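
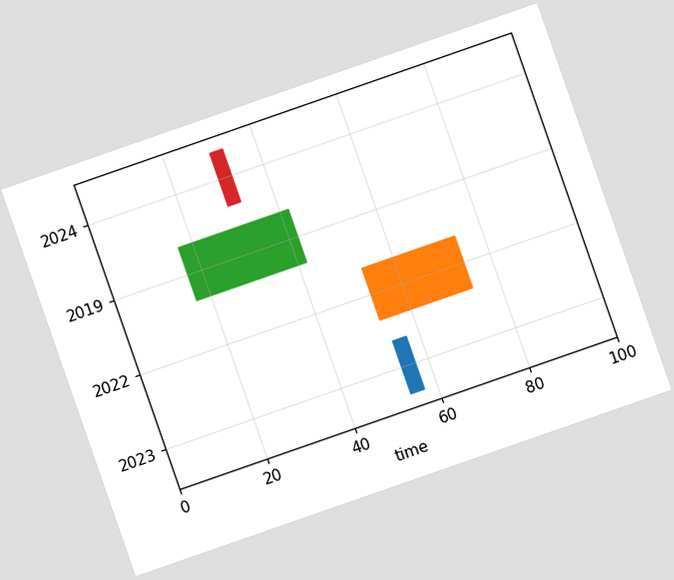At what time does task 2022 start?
53

The chart is tilted about 19° counter-clockwise. The 2022 bar begins at t=53.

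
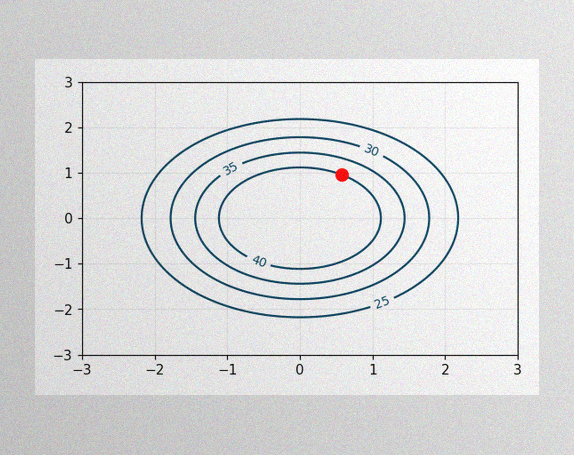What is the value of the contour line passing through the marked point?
40

The image has some photo noise and uneven lighting. The marked point sits on the contour labelled 40.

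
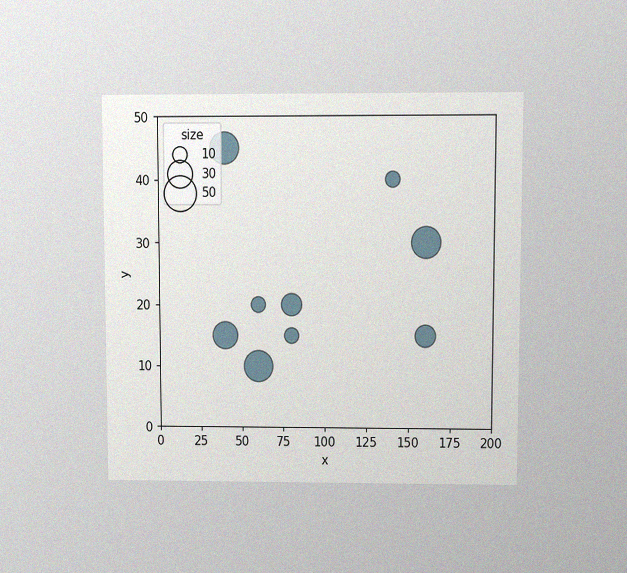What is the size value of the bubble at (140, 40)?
The chart is viewed at a slight angle, with some photo noise. Matching the bubble at (140, 40) against the size legend gives 10.

10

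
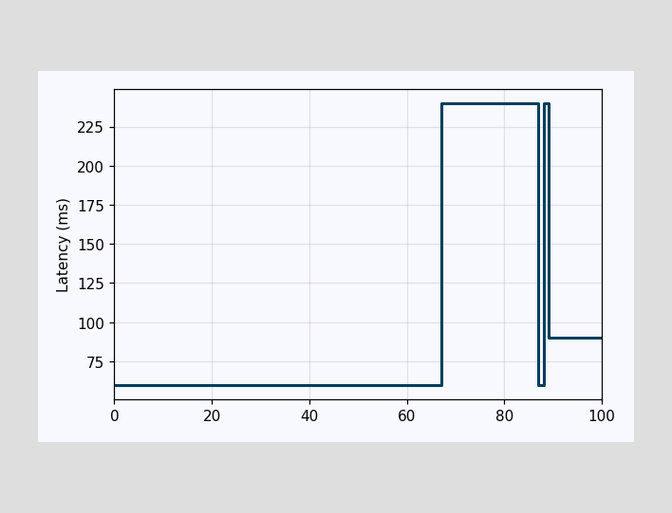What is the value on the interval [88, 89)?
On [88, 89) the step sits at 240ms.

240ms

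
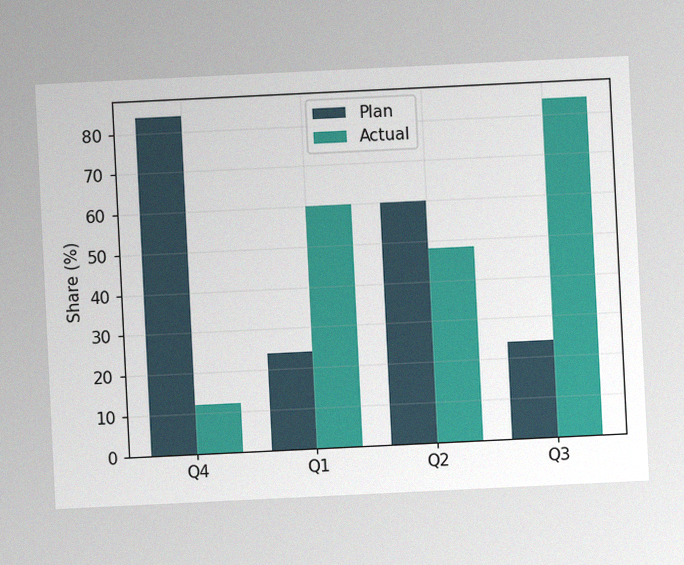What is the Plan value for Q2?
The chart is tilted about 3° counter-clockwise, with some photo noise. The Plan bar at Q2 reaches 60% on the y-axis.

60%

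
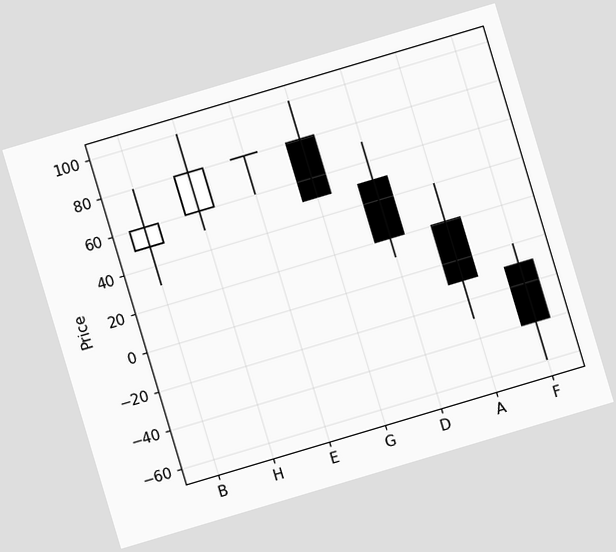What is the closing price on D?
20

The chart is tilted about 17° counter-clockwise. The D candle closes at 20.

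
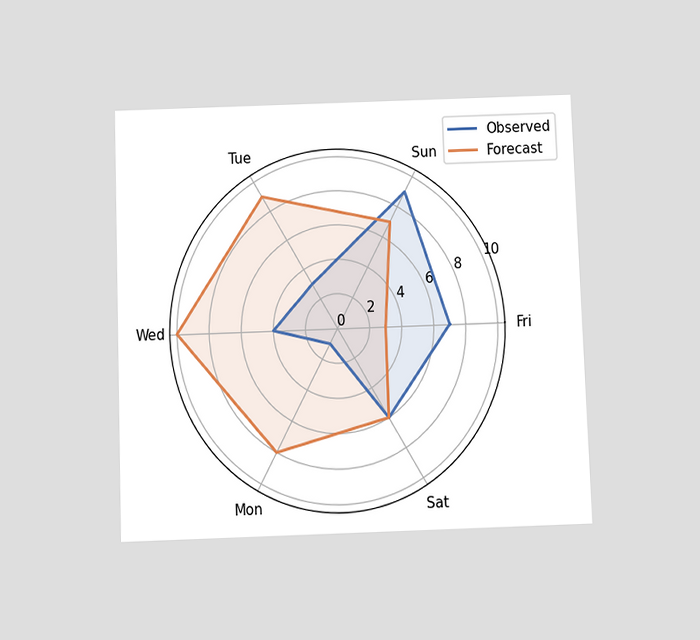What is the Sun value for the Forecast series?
The chart is tilted about 2° counter-clockwise and viewed slightly from below. On the Sun axis, Forecast reaches 7.

7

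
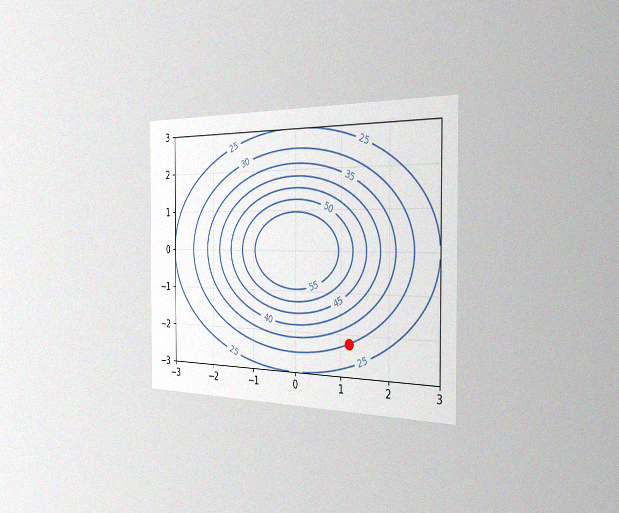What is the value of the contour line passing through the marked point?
30

The chart is viewed slightly from the right, with some photo noise. The marked point sits on the contour labelled 30.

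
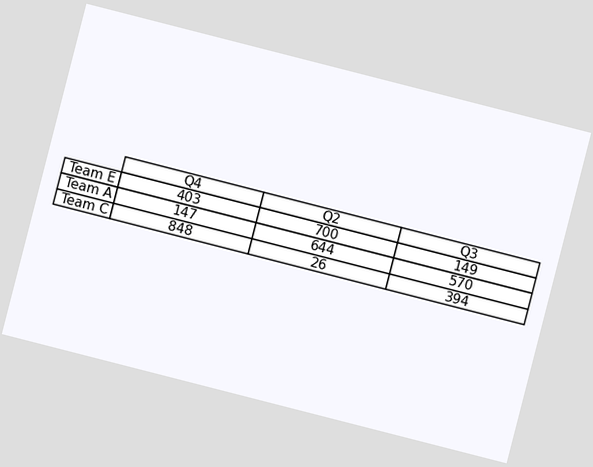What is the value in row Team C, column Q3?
The chart is tilted about 14° clockwise. The (Team C, Q3) cell reads 394.

394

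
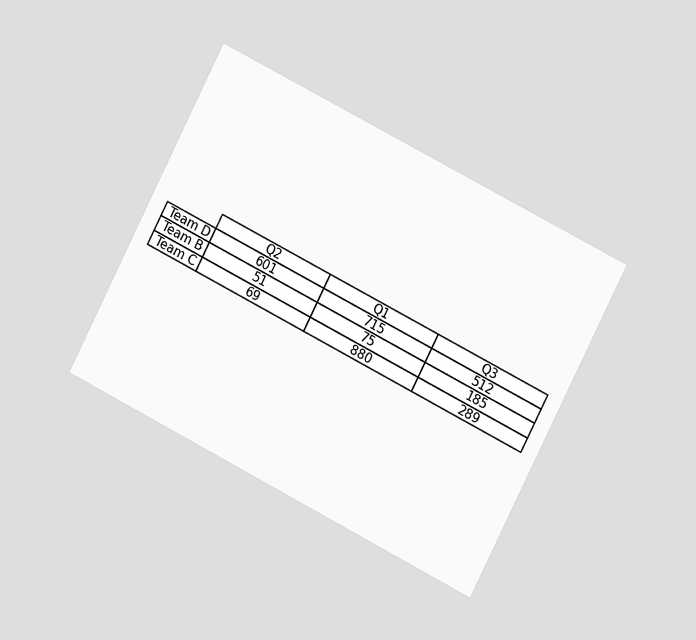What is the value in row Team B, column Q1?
75

The chart is tilted about 27° clockwise and viewed at a slight angle. The (Team B, Q1) cell reads 75.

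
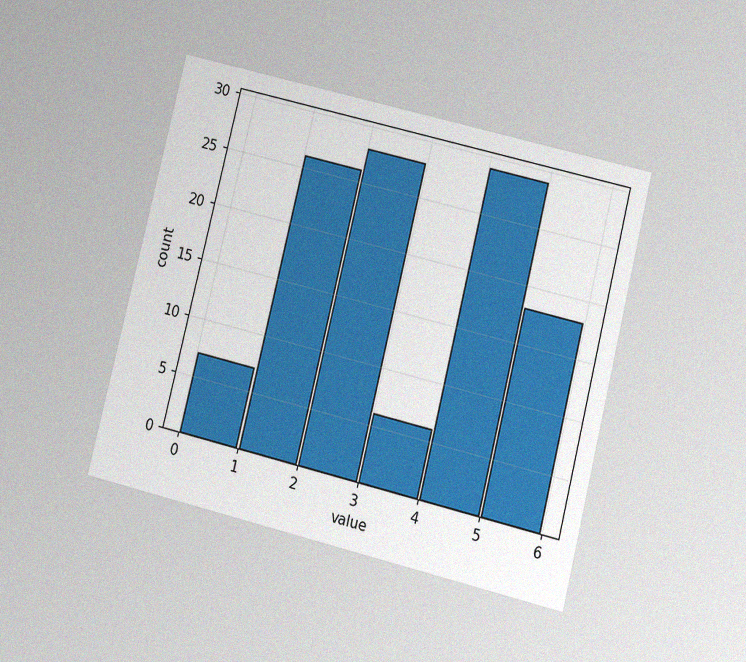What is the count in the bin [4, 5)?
29

The chart is tilted about 14° clockwise and viewed at a slight angle, with some photo noise. The [4, 5) bin has height 29.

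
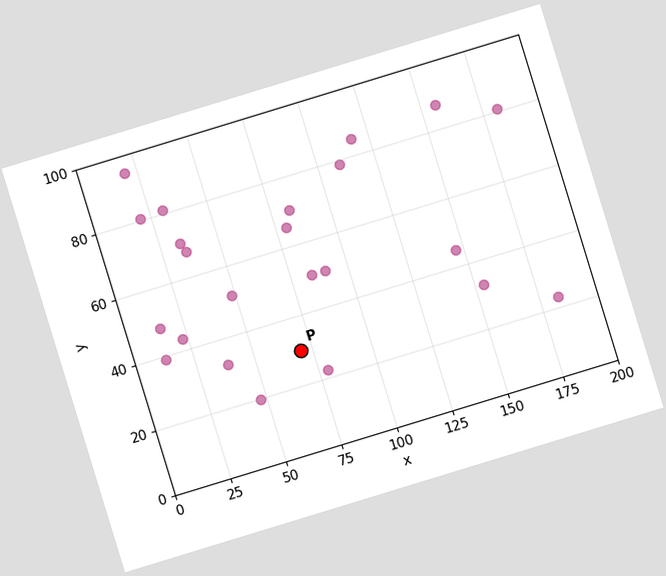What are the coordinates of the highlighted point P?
(70, 30)

The chart is tilted about 17° counter-clockwise. Following the gridlines from P to each axis, P sits at (70, 30).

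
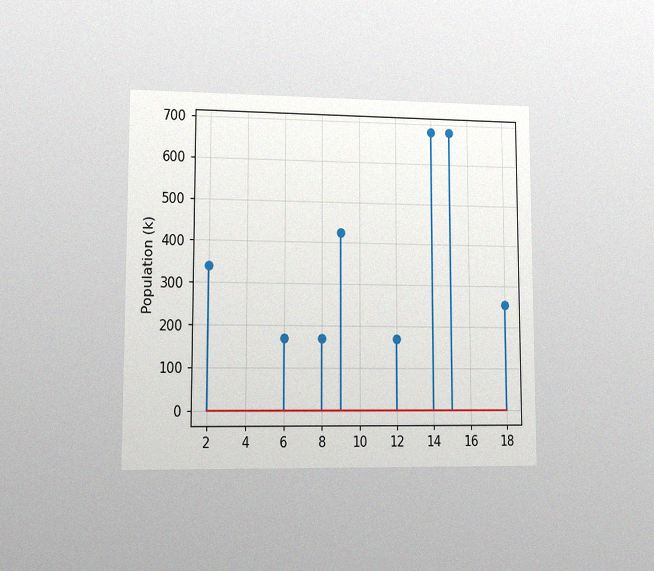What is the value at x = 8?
The chart is viewed at a slight angle, with some photo noise. The stem at x=8 reaches 170k.

170k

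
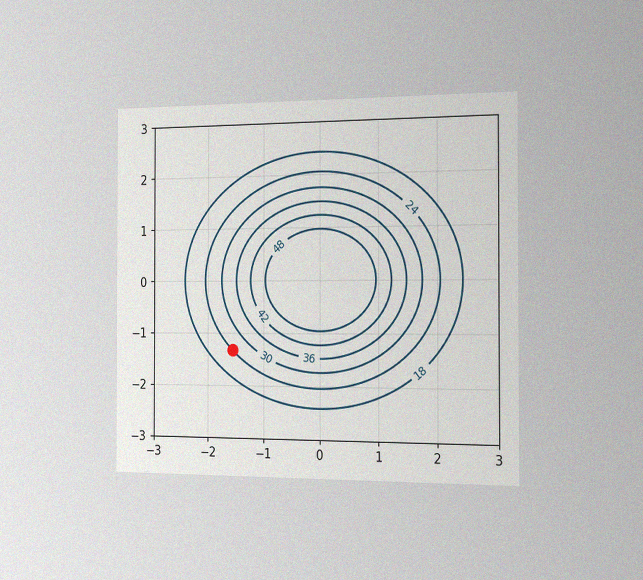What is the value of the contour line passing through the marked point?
The chart is viewed slightly from the right, with some photo noise. The marked point sits on the contour labelled 24.

24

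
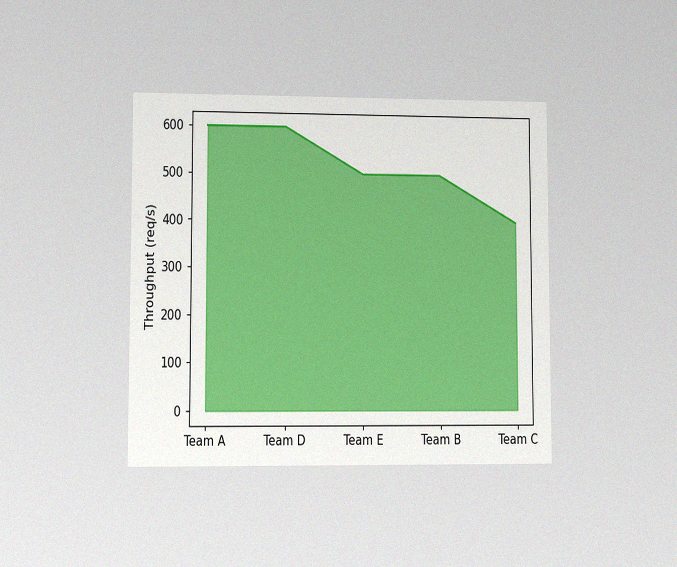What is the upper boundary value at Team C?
The chart is viewed at a slight angle, with some photo noise. At Team C the upper boundary is at 400req/s.

400req/s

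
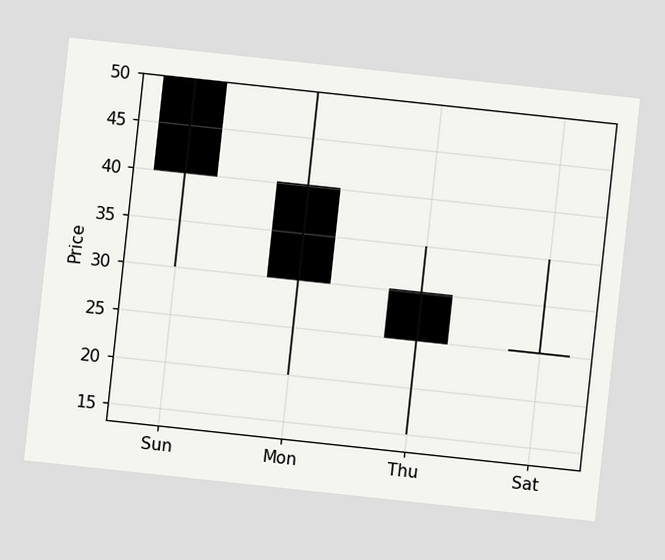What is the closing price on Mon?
30

The chart is tilted about 6° clockwise. The Mon candle closes at 30.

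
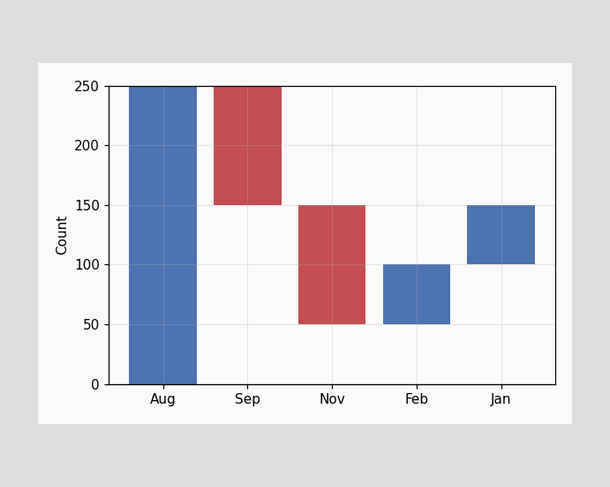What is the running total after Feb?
After Feb the running total reaches 100.

100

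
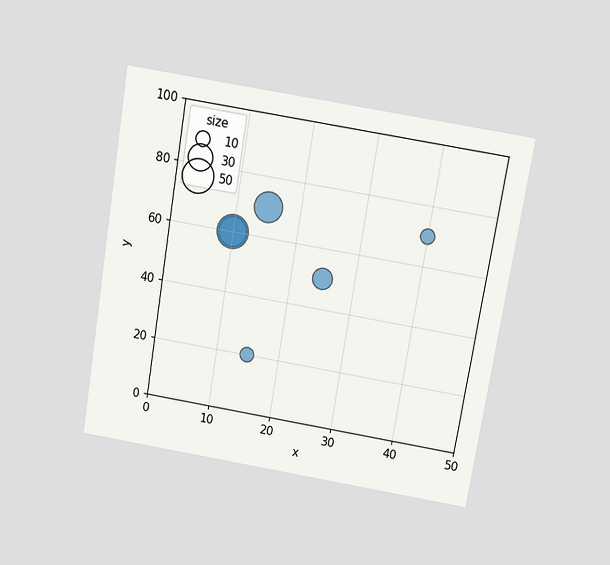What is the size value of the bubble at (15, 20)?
10

The chart is tilted about 9° clockwise and viewed slightly from above. Matching the bubble at (15, 20) against the size legend gives 10.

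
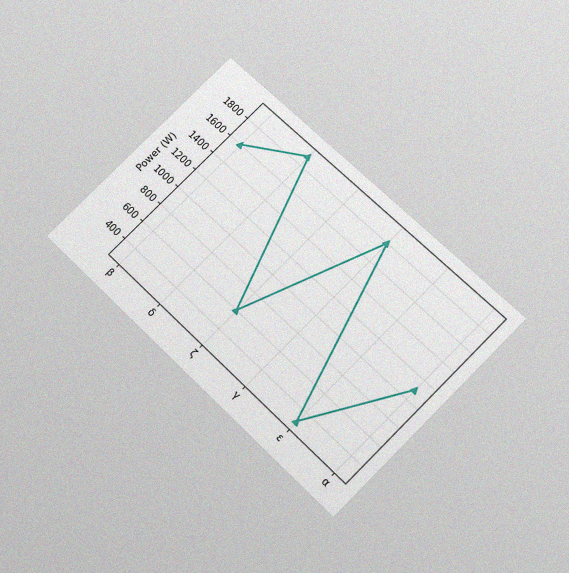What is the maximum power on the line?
1900W

The chart is tilted about 45° clockwise and viewed slightly from below, with some photo noise. The highest point is at δ, and reading across to the y-axis gives 1900W.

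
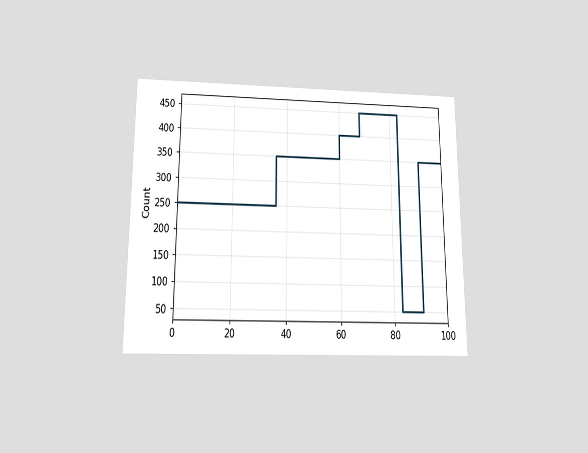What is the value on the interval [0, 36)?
250

The chart is viewed slightly from below. On [0, 36) the step sits at 250.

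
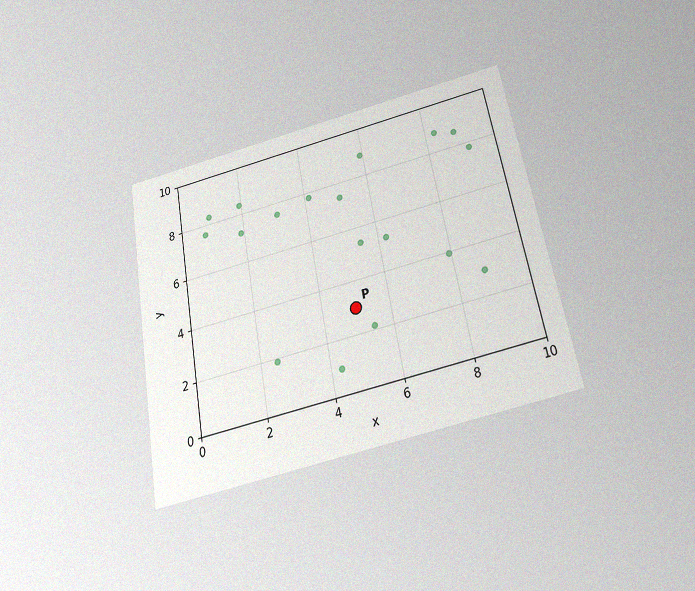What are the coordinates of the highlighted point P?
(5, 3)

The chart is tilted about 10° counter-clockwise and viewed slightly from below, with some photo noise. Following the gridlines from P to each axis, P sits at (5, 3).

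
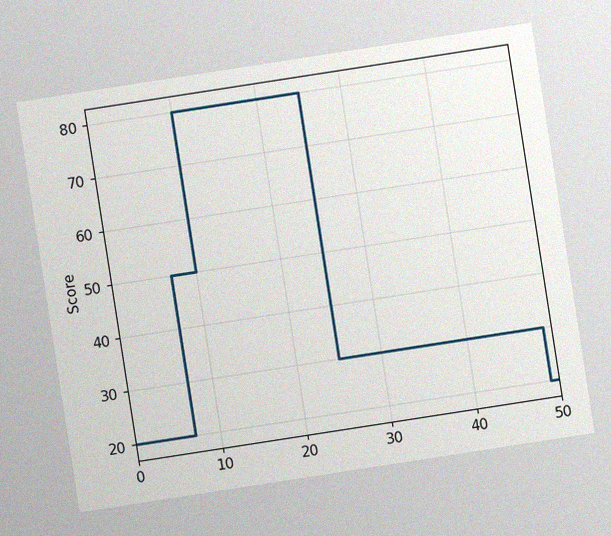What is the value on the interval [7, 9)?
50

The chart is tilted about 9° counter-clockwise, with some photo noise. On [7, 9) the step sits at 50.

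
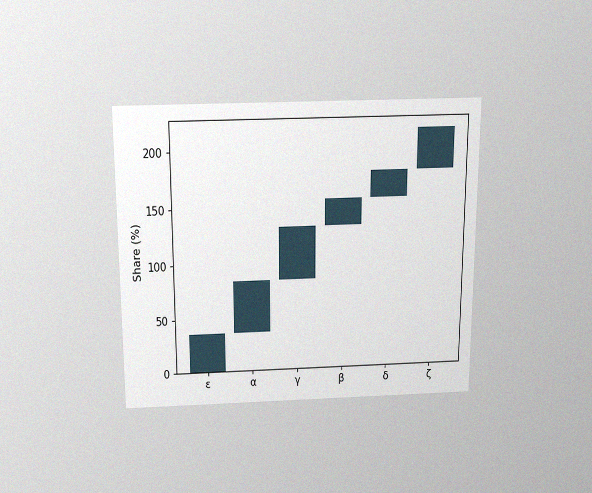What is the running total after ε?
The chart is viewed slightly from above, with some photo noise. After ε the running total reaches 36%.

36%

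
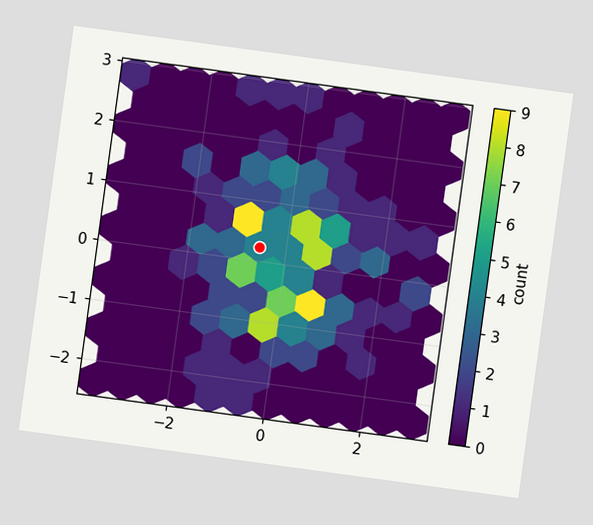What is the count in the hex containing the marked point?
The chart is tilted about 8° clockwise. The marked hex reads 4 on the colorbar.

4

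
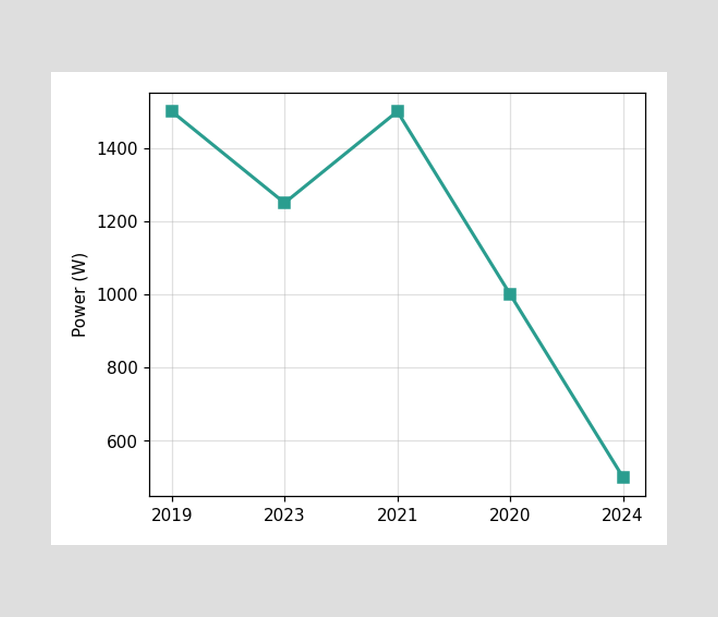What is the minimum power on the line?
The lowest point is at 2024, and reading across to the y-axis gives 500W.

500W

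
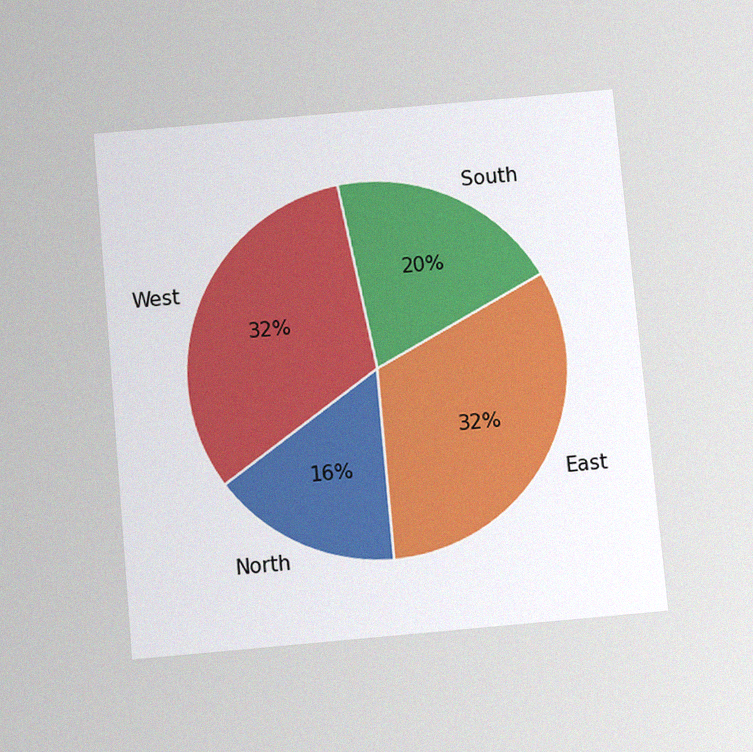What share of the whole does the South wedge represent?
20%

The chart is tilted about 5° counter-clockwise and viewed slightly from below, with some photo noise. The South slice takes up 20% of the pie.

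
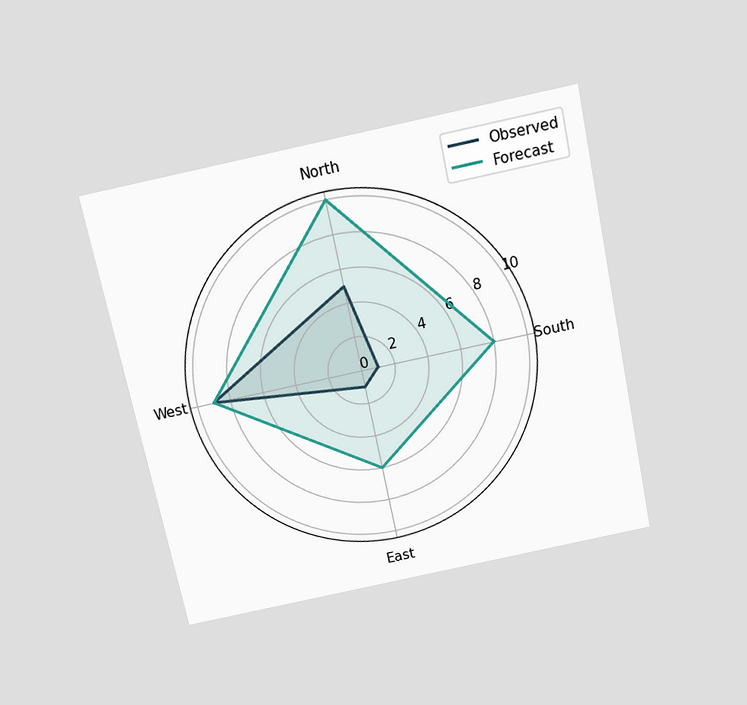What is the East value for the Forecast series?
The chart is tilted about 12° counter-clockwise and viewed slightly from above. On the East axis, Forecast reaches 6.

6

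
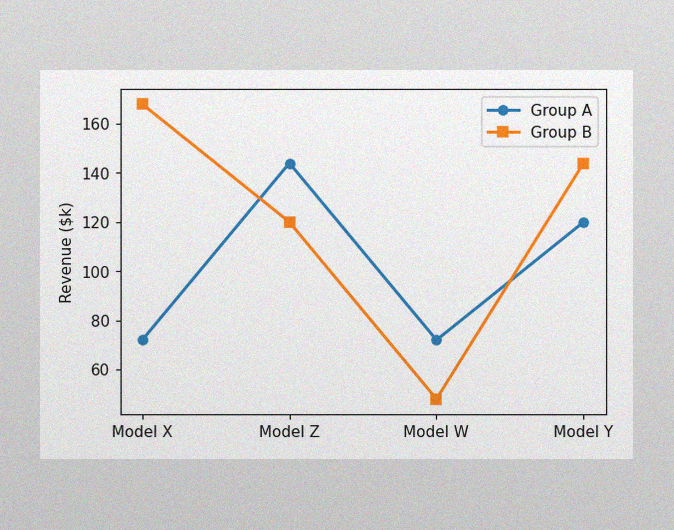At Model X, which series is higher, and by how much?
Group B, by $96k

The image has some photo noise and uneven lighting. At Model X, Group B sits above the other line by $96k.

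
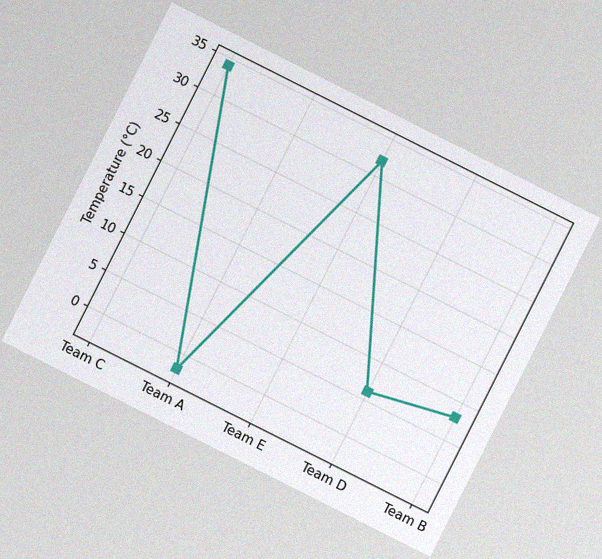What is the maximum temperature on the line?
The chart is tilted about 27° clockwise, with some photo noise. The highest point is at Team C, and reading across to the y-axis gives 34°C.

34°C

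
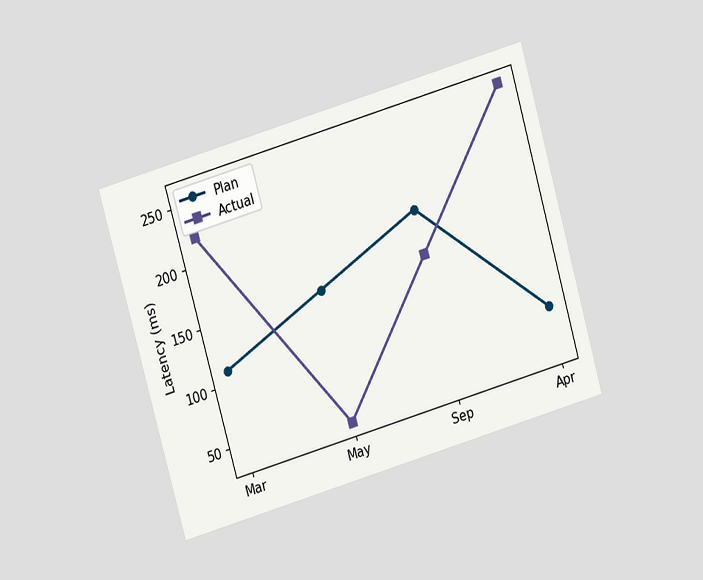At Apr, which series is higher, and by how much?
The chart is tilted about 16° counter-clockwise and viewed at a slight angle. At Apr, Actual sits above the other line by 185ms.

Actual, by 185ms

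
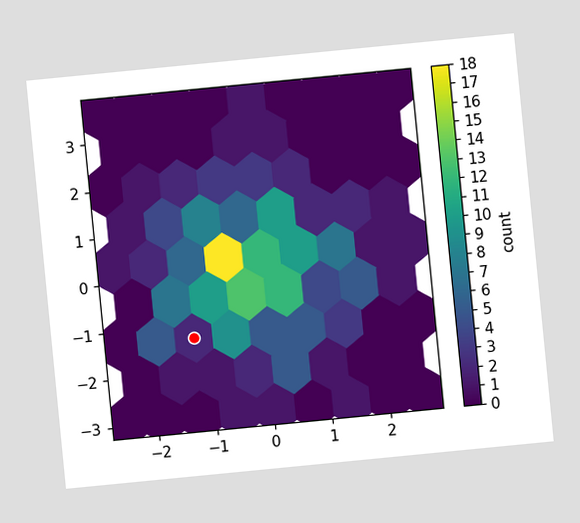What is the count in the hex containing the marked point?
2

The chart is tilted about 6° counter-clockwise. The marked hex reads 2 on the colorbar.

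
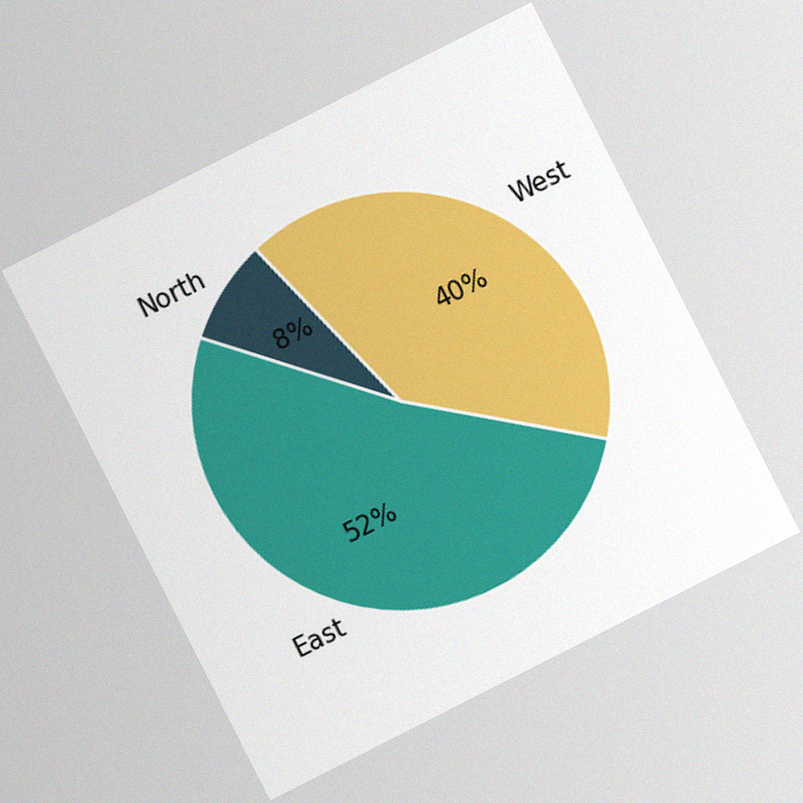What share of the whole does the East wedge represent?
52%

The chart is tilted about 27° counter-clockwise, with some photo noise. The East slice takes up 52% of the pie.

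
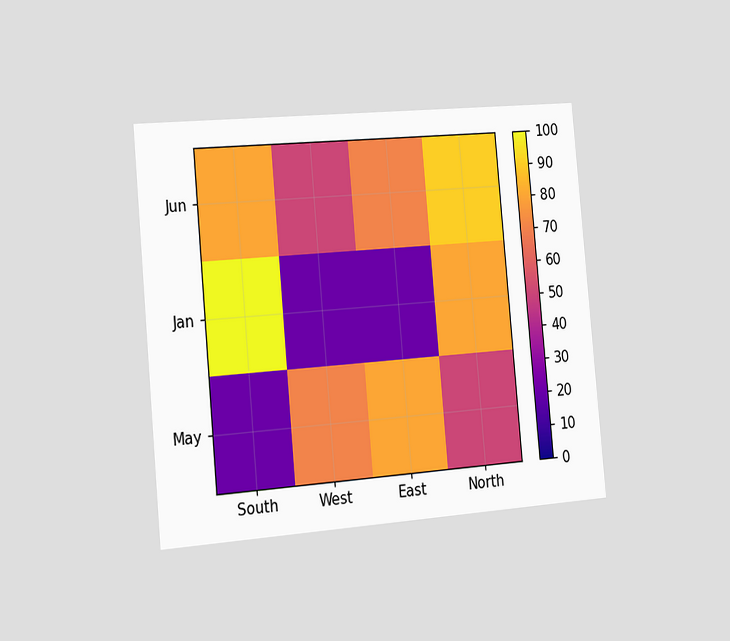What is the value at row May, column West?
The chart is tilted about 5° counter-clockwise and viewed slightly from the left. Matching cell (May, West) against the colorbar gives 70.

70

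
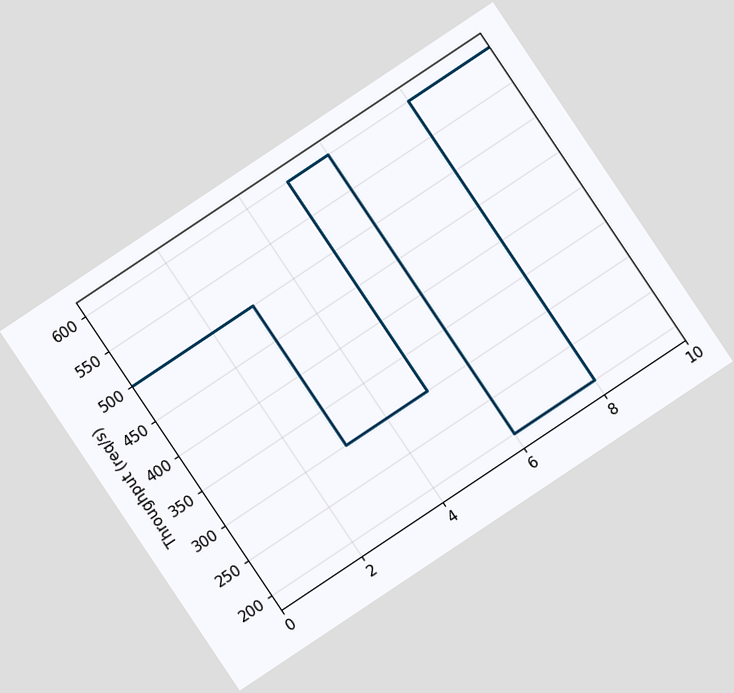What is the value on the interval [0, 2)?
The chart is tilted about 34° counter-clockwise. On [0, 2) the step sits at 500req/s.

500req/s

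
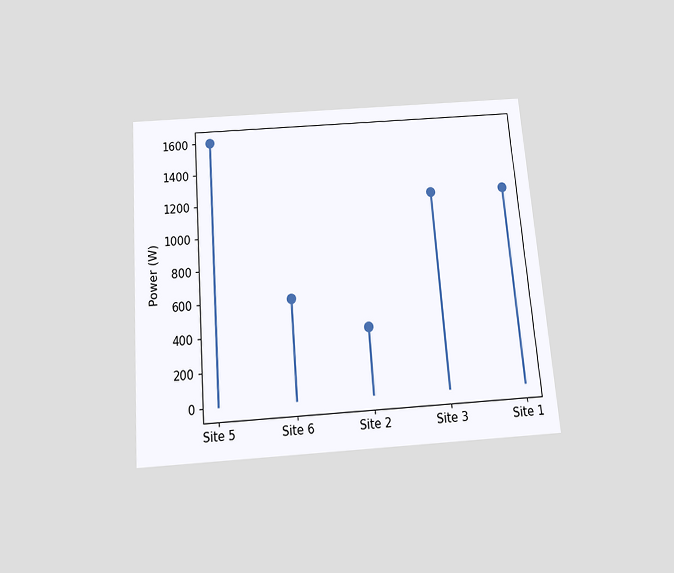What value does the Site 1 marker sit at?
1200W

The chart is tilted about 4° counter-clockwise and viewed slightly from below. The Site 1 marker sits at 1200W.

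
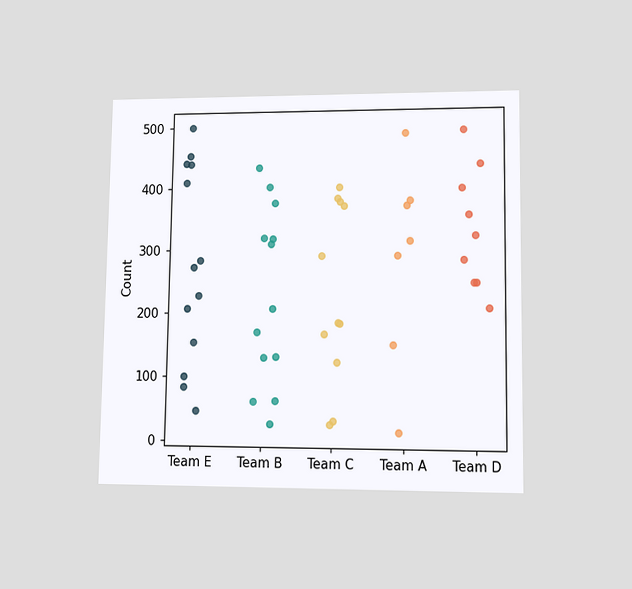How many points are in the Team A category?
The chart is viewed at a slight angle. Counting the markers in the Team A column gives 7.

7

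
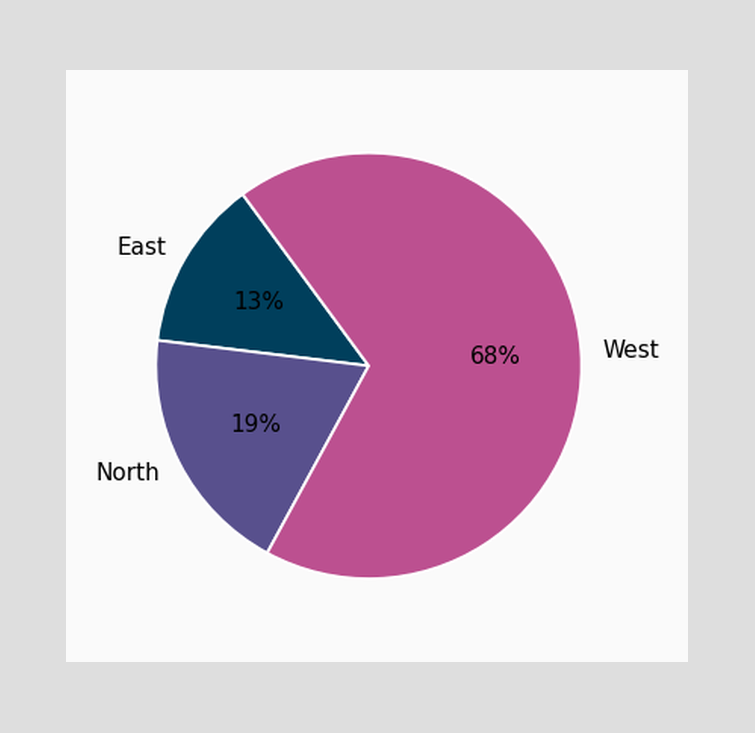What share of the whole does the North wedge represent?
The North slice takes up 19% of the pie.

19%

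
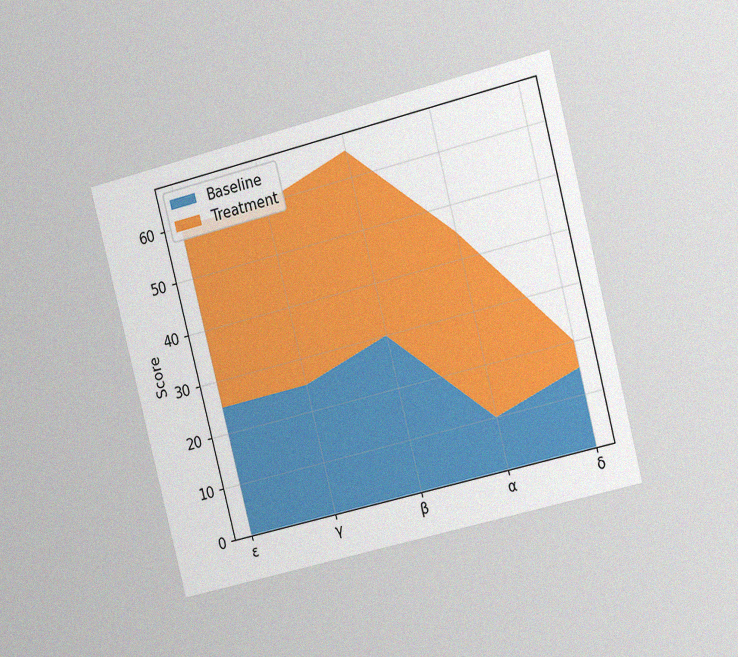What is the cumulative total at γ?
The chart is tilted about 14° counter-clockwise and viewed slightly from the right, with some photo noise. The stacked total at γ reaches 60.

60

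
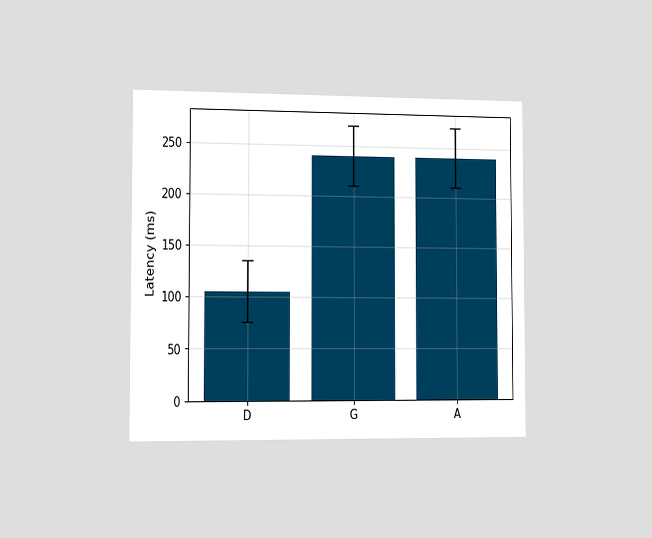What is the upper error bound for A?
270ms

The chart is viewed slightly from the left. The A bar's upper whisker reaches 270ms.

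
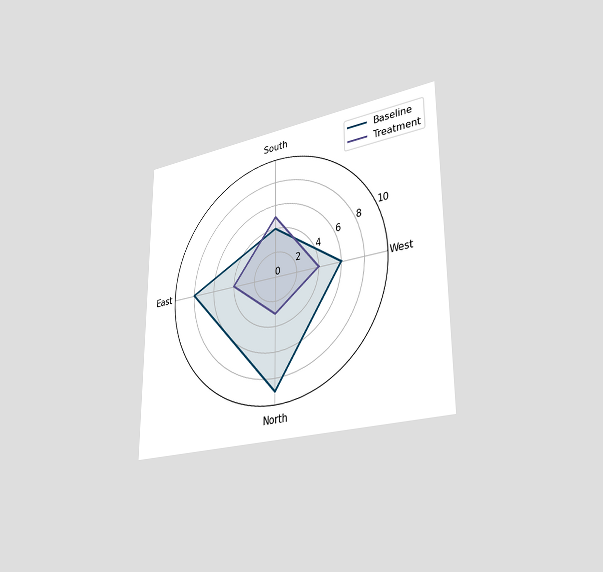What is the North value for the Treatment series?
3

The chart is viewed slightly from the right. On the North axis, Treatment reaches 3.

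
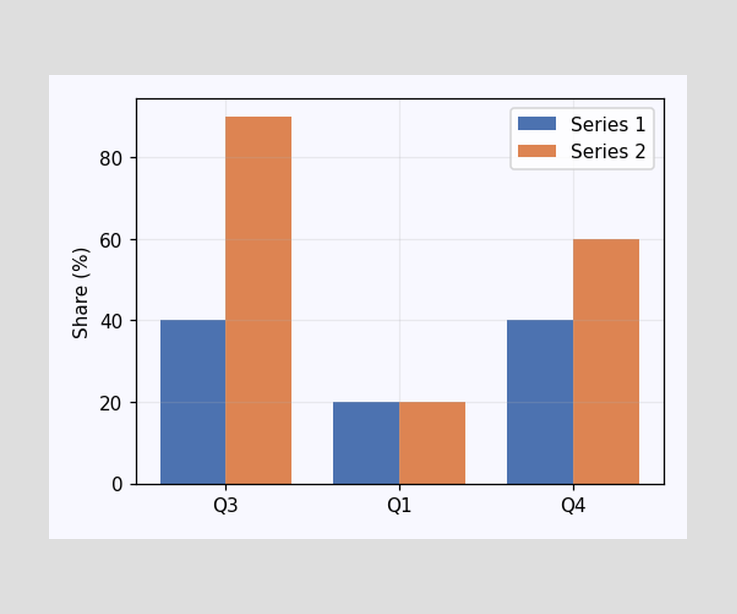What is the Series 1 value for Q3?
The Series 1 bar at Q3 reaches 40% on the y-axis.

40%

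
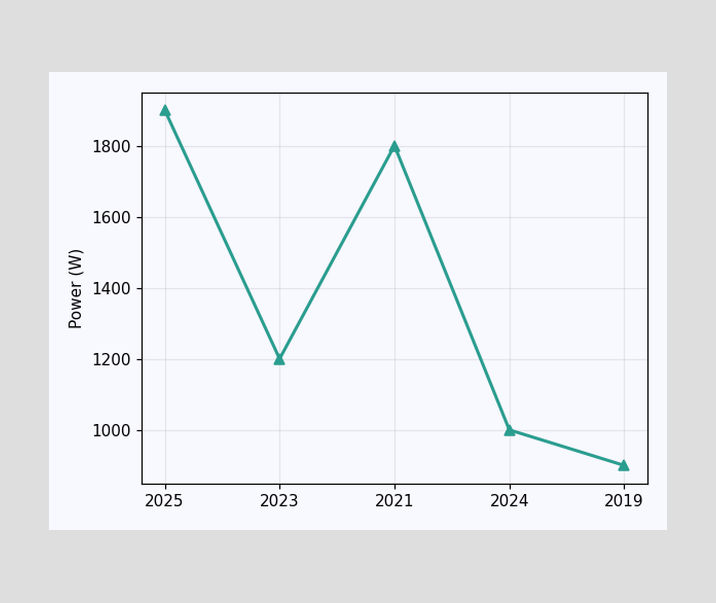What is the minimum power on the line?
The lowest point is at 2019, and reading across to the y-axis gives 900W.

900W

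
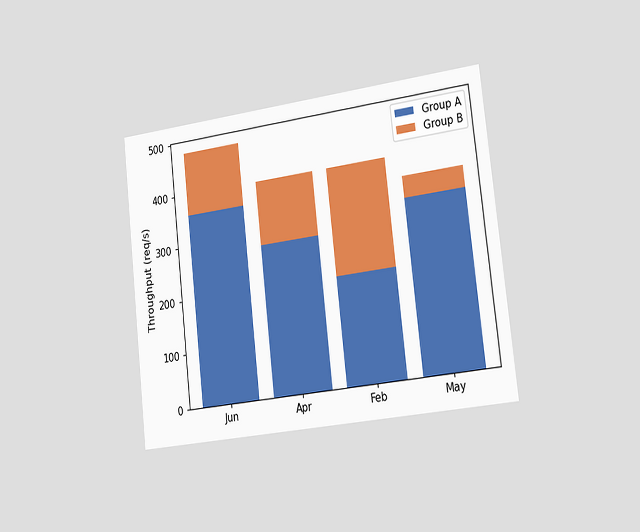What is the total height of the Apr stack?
400req/s

The chart is tilted about 6° counter-clockwise and viewed slightly from the right. The Apr stack's top reaches 400req/s on the y-axis.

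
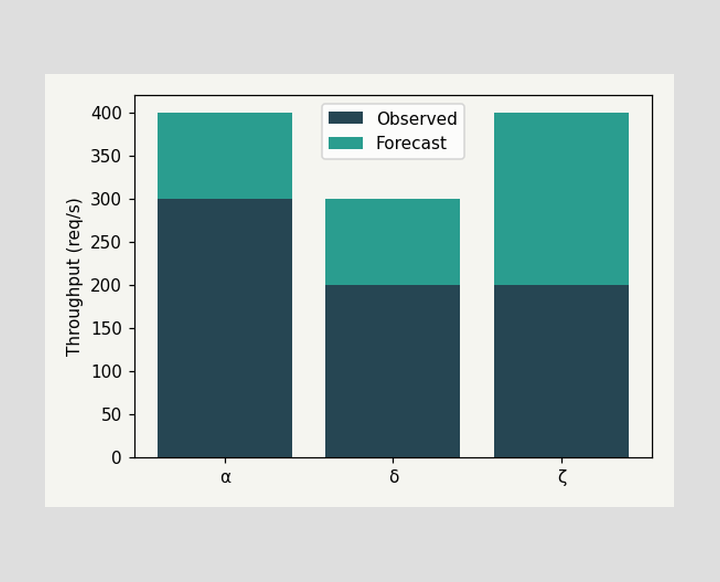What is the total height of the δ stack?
The δ stack's top reaches 300req/s on the y-axis.

300req/s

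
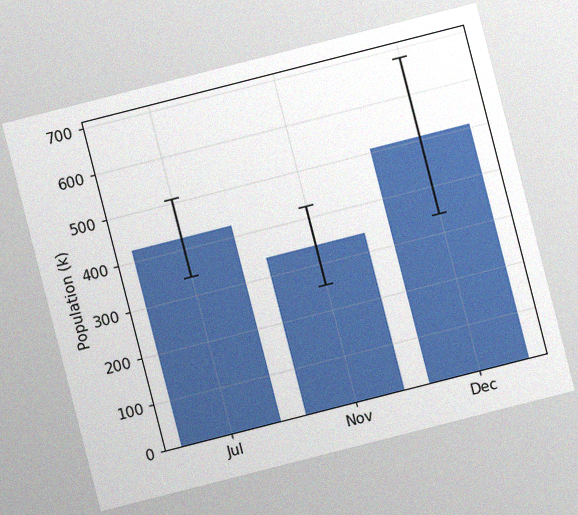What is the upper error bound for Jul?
510k

The chart is tilted about 14° counter-clockwise, with some photo noise. The Jul bar's upper whisker reaches 510k.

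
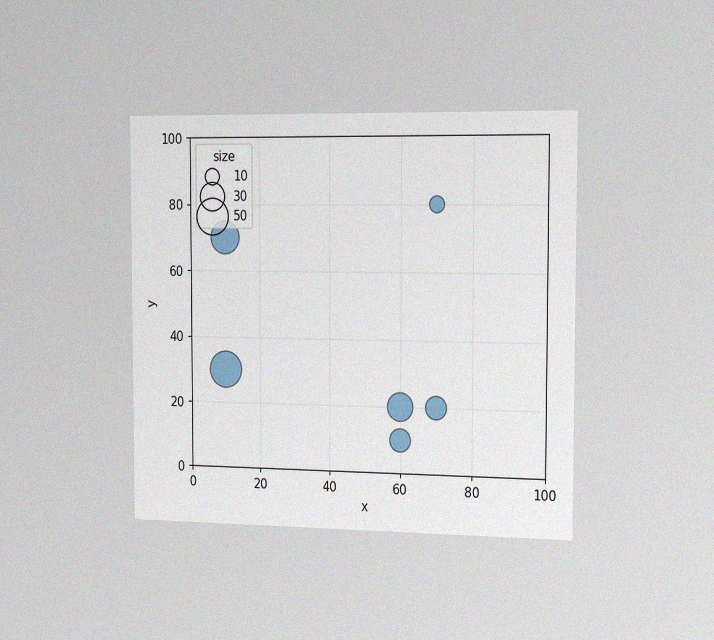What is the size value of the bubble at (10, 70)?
The chart is viewed slightly from the right, with some photo noise. Matching the bubble at (10, 70) against the size legend gives 40.

40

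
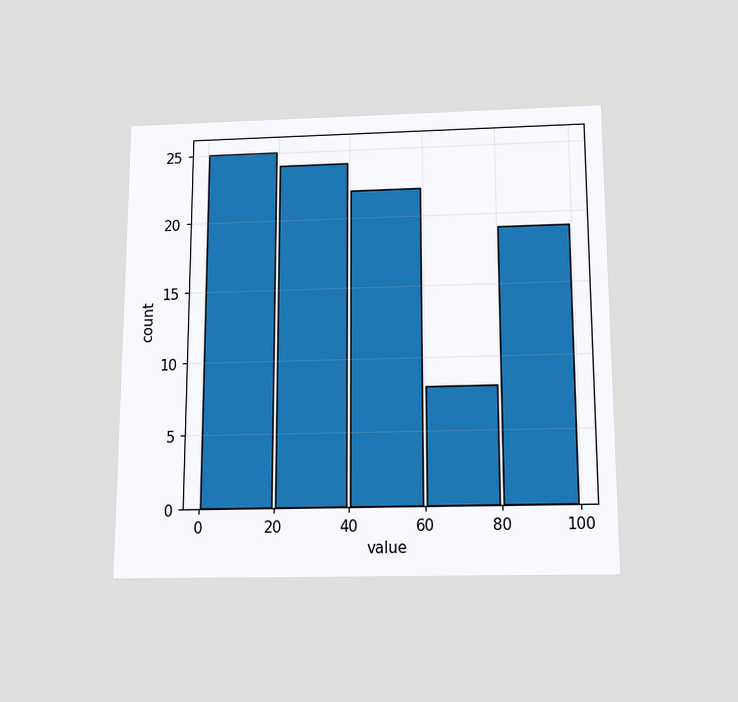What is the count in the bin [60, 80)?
The chart is viewed slightly from below. The [60, 80) bin has height 8.

8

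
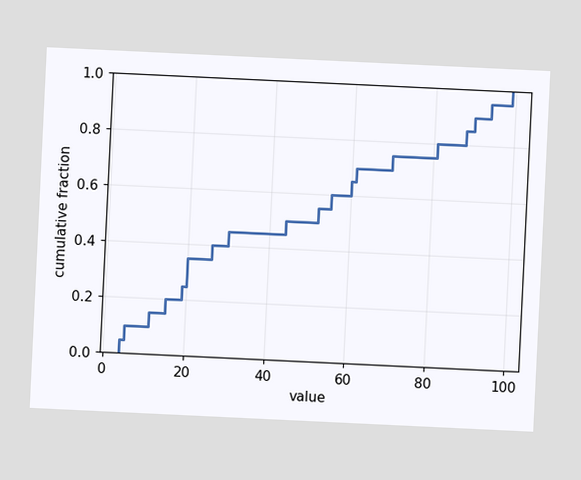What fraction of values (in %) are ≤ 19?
The chart is tilted about 3° clockwise. At x=19 the ECDF step is at 25%.

25%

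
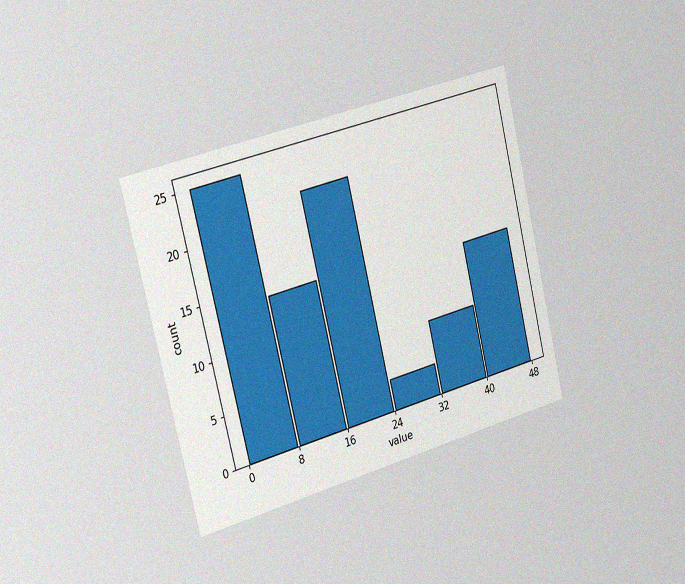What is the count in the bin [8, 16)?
14

The chart is tilted about 14° counter-clockwise and viewed slightly from the left, with some photo noise. The [8, 16) bin has height 14.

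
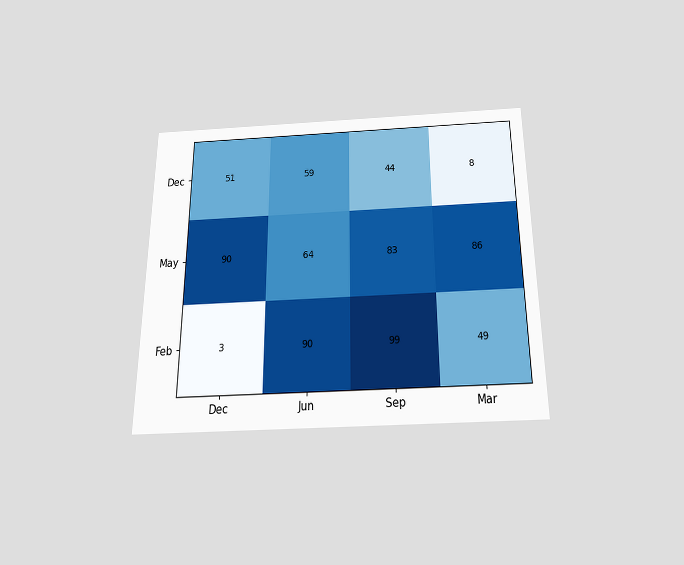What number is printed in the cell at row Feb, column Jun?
90

The chart is viewed slightly from below. The (Feb, Jun) cell reads 90.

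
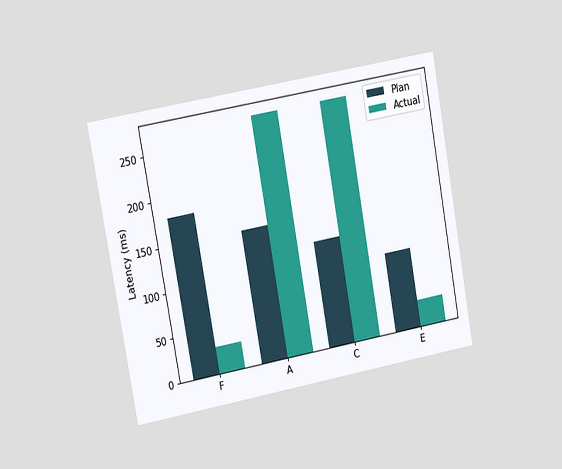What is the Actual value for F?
30ms

The chart is tilted about 10° counter-clockwise and viewed at a slight angle. The Actual bar at F reaches 30ms on the y-axis.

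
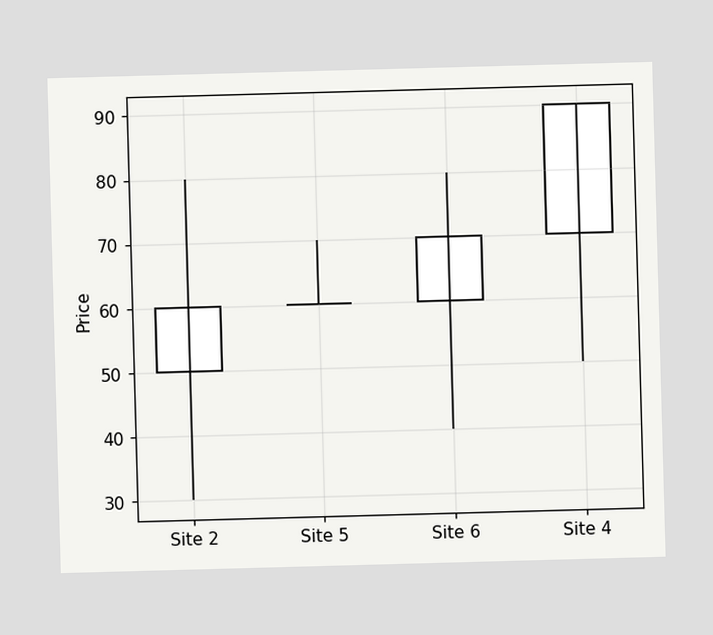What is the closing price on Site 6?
70

The Site 6 candle closes at 70.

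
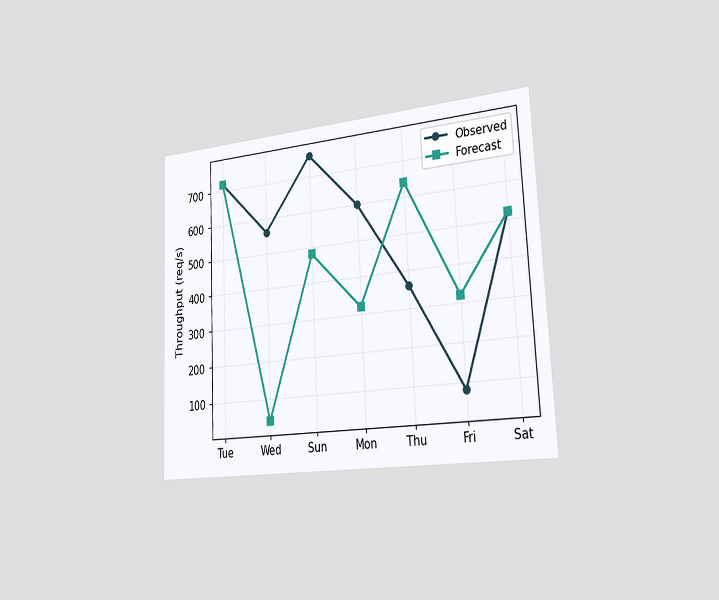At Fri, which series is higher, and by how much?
Forecast, by 240req/s

The chart is tilted about 3° counter-clockwise and viewed slightly from the right. At Fri, Forecast sits above the other line by 240req/s.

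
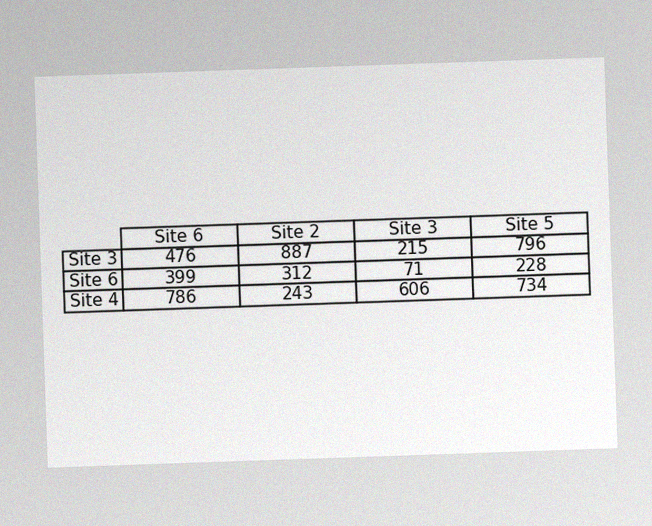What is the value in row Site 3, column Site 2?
The image has some photo noise and uneven lighting. The (Site 3, Site 2) cell reads 887.

887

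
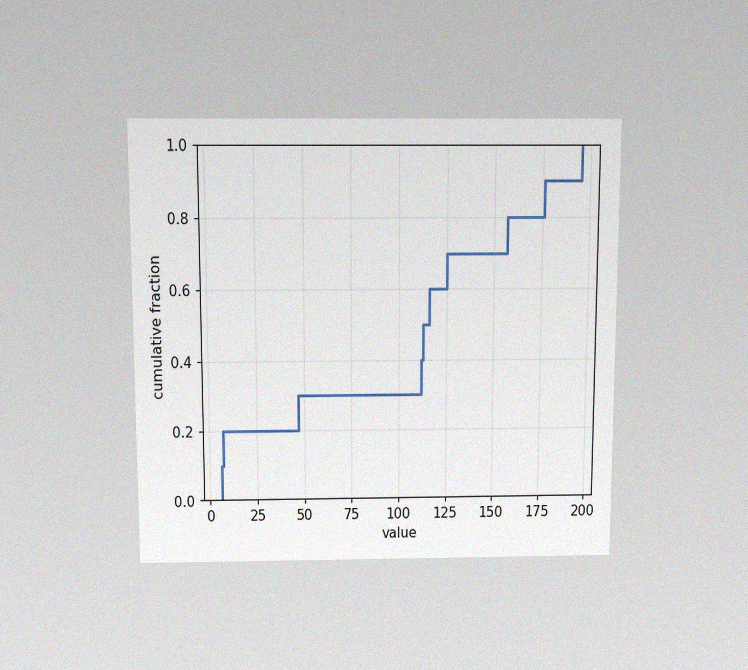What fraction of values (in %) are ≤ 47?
The chart is viewed slightly from above, with some photo noise. At x=47 the ECDF step is at 30%.

30%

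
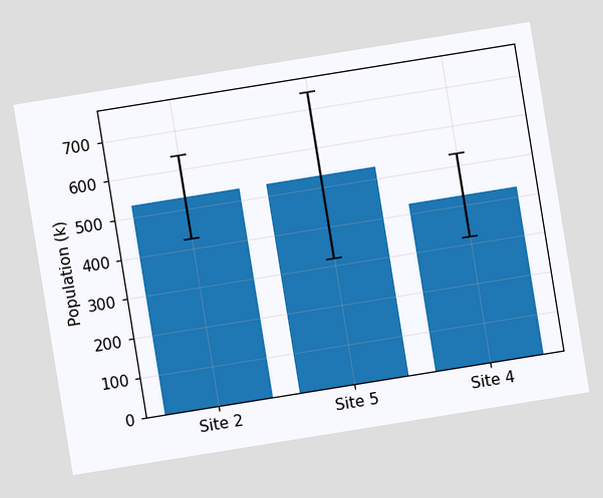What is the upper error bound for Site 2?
The chart is tilted about 9° counter-clockwise. The Site 2 bar's upper whisker reaches 636k.

636k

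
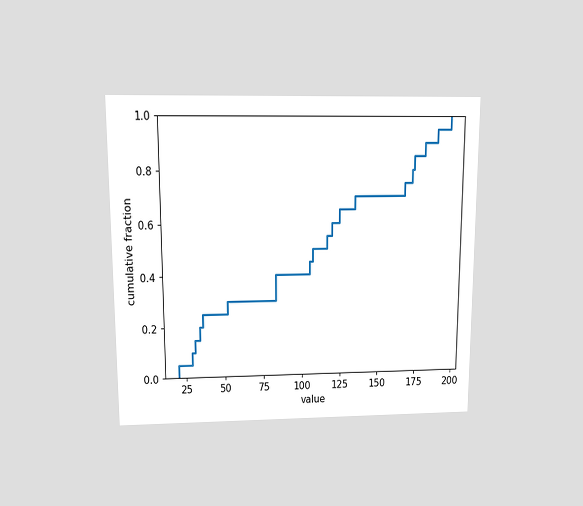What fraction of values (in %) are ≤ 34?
20%

The chart is viewed slightly from above. At x=34 the ECDF step is at 20%.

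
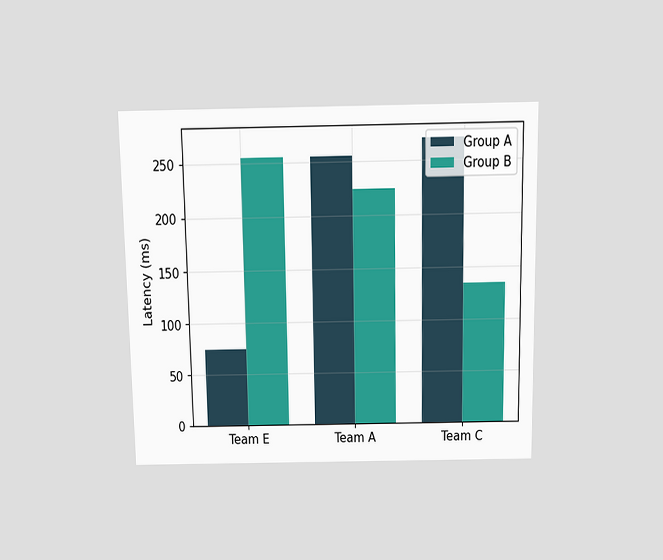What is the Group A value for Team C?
270ms

The chart is viewed slightly from above. The Group A bar at Team C reaches 270ms on the y-axis.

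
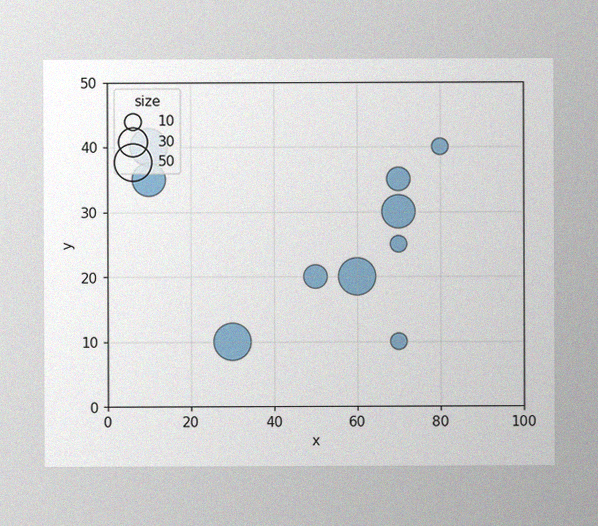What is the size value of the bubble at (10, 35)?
40

The image has some photo noise and uneven lighting. Matching the bubble at (10, 35) against the size legend gives 40.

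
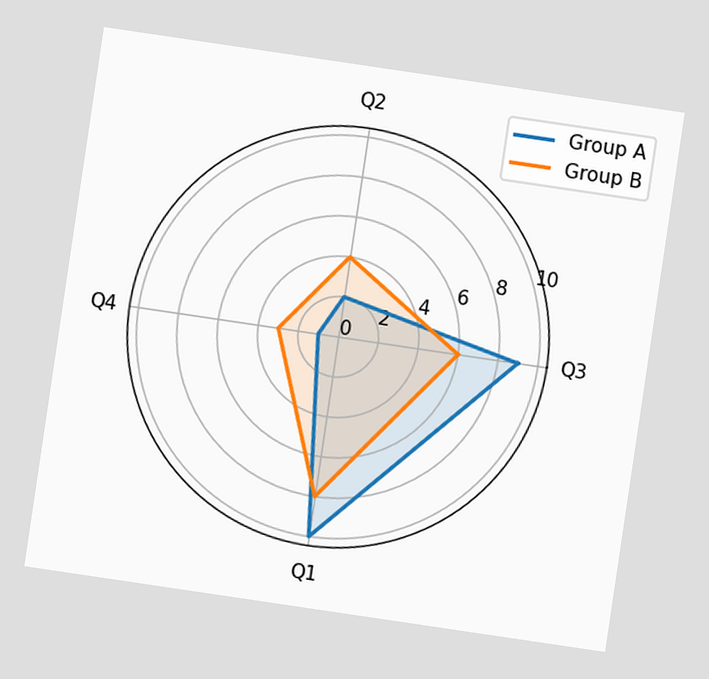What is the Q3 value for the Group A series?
The chart is tilted about 8° clockwise. On the Q3 axis, Group A reaches 9.

9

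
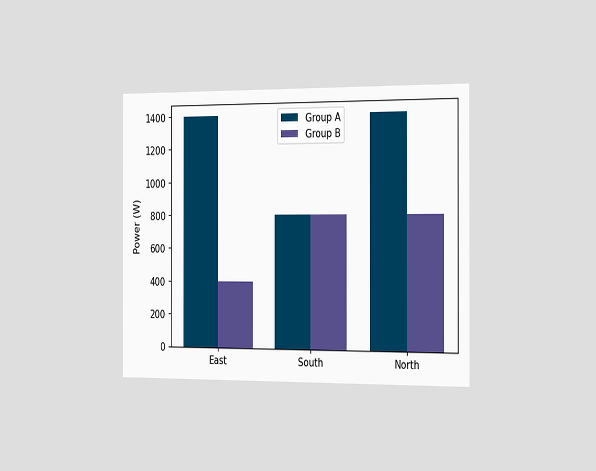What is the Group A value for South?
800W

The chart is viewed slightly from the right. The Group A bar at South reaches 800W on the y-axis.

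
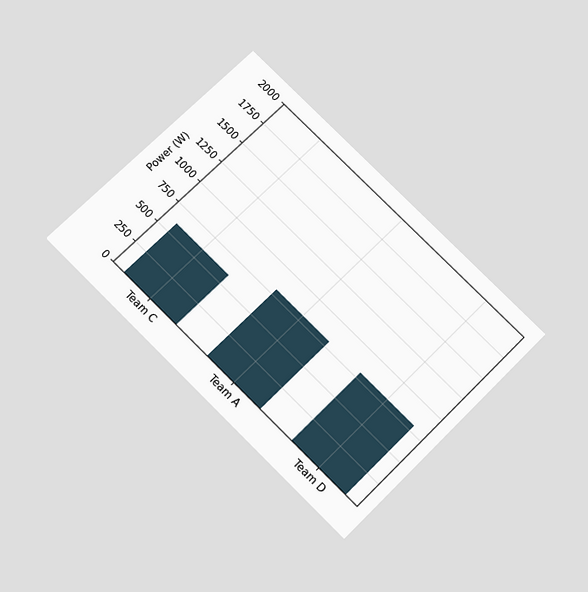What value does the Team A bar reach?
The chart is tilted about 45° clockwise and viewed slightly from below. Reading along the chart's y-axis, the Team A bar reaches 800W.

800W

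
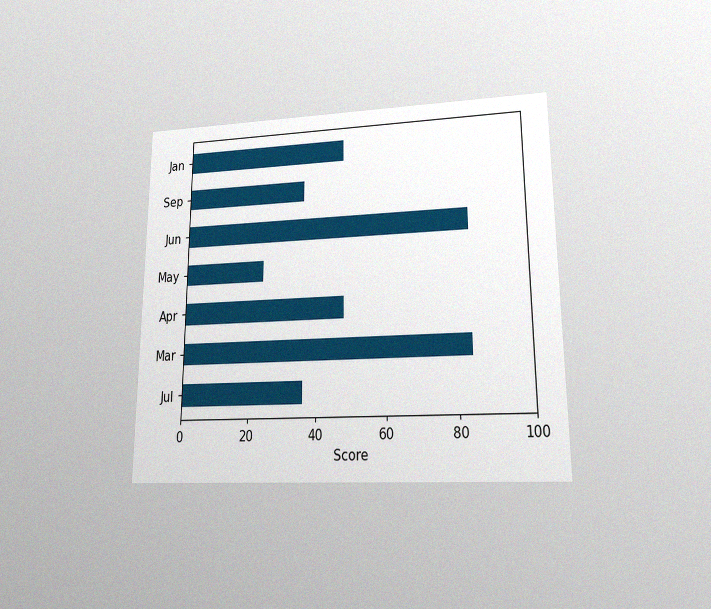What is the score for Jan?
The chart is viewed at a slight angle, with some photo noise. Reading along the chart's x-axis, the Jan bar reaches 48.

48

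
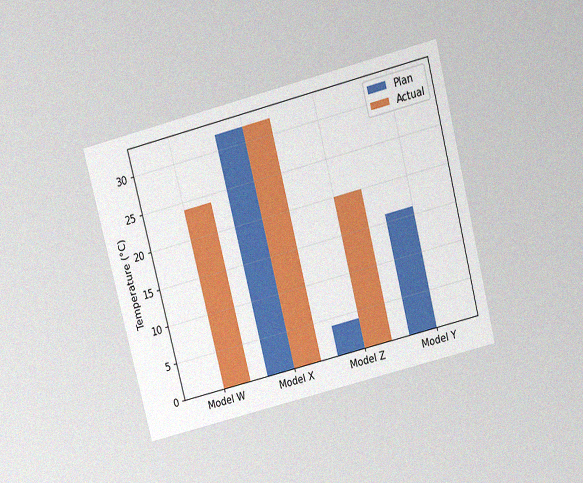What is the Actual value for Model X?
The chart is tilted about 14° counter-clockwise and viewed slightly from above, with some photo noise. The Actual bar at Model X reaches 32°C on the y-axis.

32°C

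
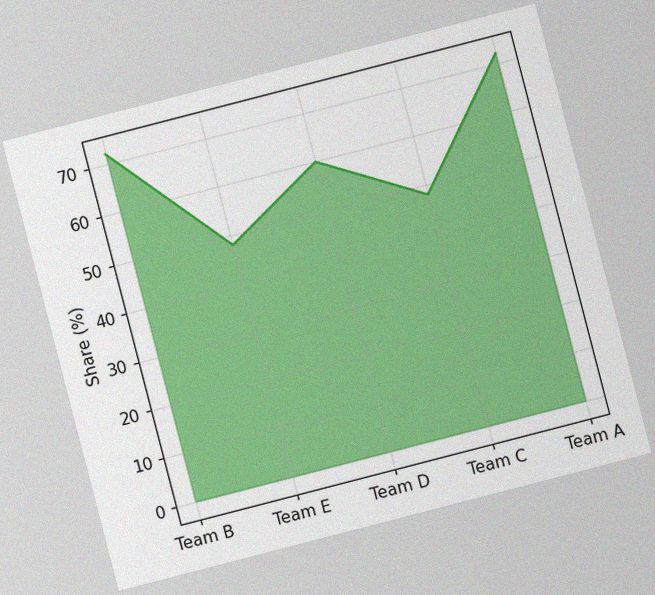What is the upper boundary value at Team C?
48%

The chart is tilted about 15° counter-clockwise, with some photo noise. At Team C the upper boundary is at 48%.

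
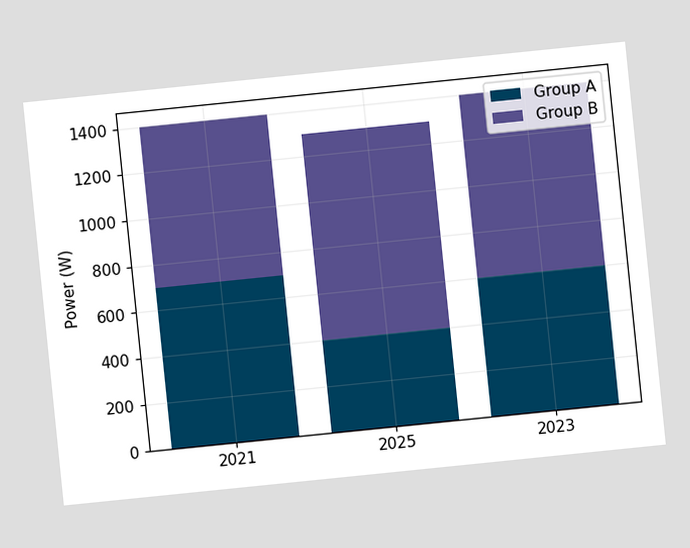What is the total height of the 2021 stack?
The chart is tilted about 6° counter-clockwise. The 2021 stack's top reaches 1400W on the y-axis.

1400W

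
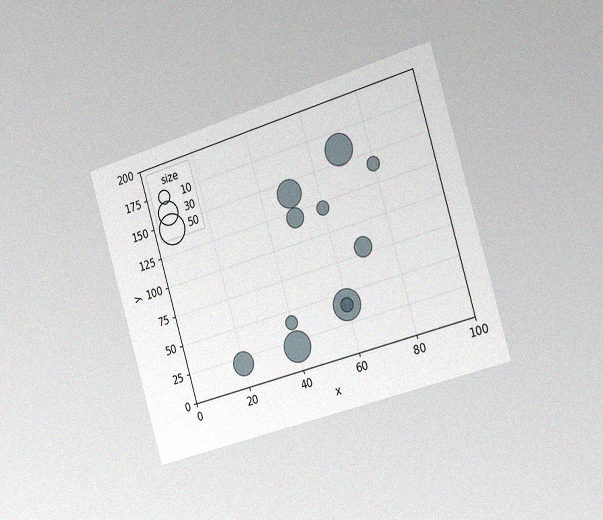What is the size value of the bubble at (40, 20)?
The chart is tilted about 16° counter-clockwise and viewed slightly from the right, with some photo noise. Matching the bubble at (40, 20) against the size legend gives 50.

50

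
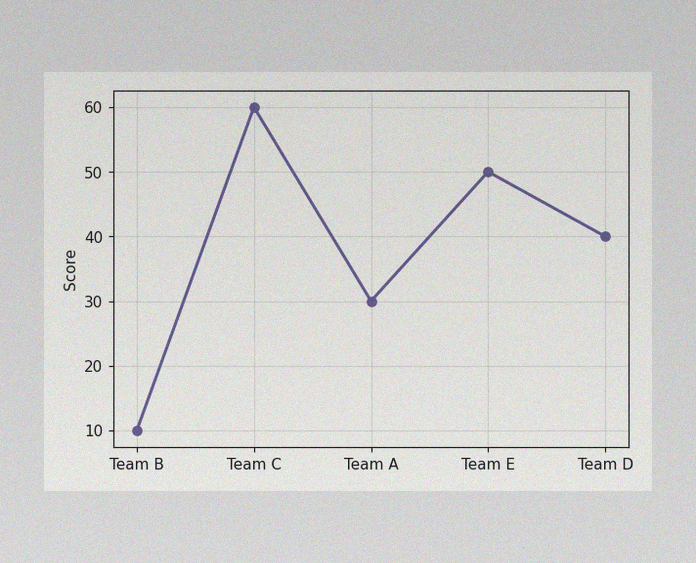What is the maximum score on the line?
The image has some photo noise and uneven lighting. The highest point is at Team C, and reading across to the y-axis gives 60.

60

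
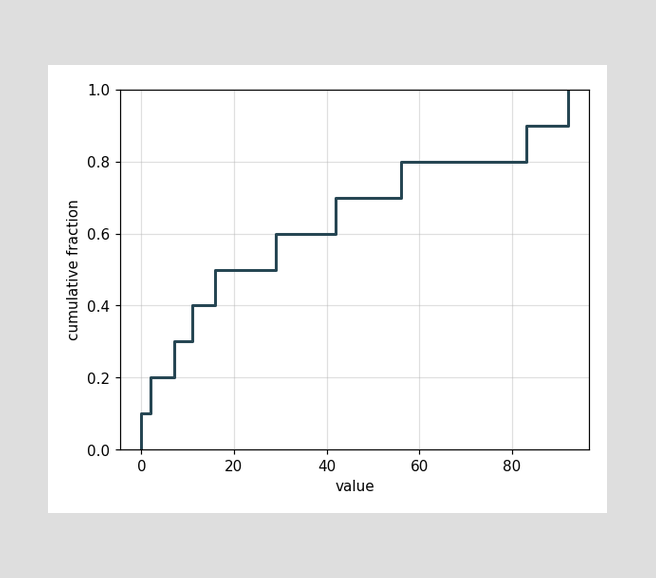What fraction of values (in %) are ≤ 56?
80%

At x=56 the ECDF step is at 80%.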